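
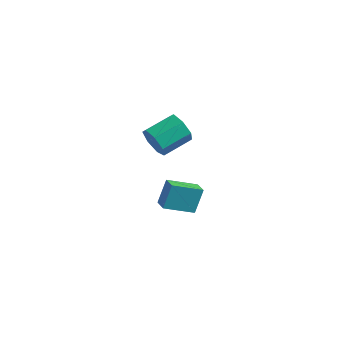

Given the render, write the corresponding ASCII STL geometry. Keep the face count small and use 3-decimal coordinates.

solid 
facet normal -0.762 0.582 -0.285
outer loop
vertex -1.954 -1.897 -2.602
vertex -0.597 -0.518 -3.417
vertex -2.023 -2.751 -4.162
endloop
endfacet
facet normal -0.647 -0.657 0.388
outer loop
vertex -1.223 -3.362 -3.863
vertex -1.954 -1.897 -2.602
vertex -2.023 -2.751 -4.162
endloop
endfacet
facet normal -0.762 0.582 -0.285
outer loop
vertex -2.023 -2.751 -4.162
vertex -0.597 -0.518 -3.417
vertex -0.666 -1.372 -4.977
endloop
endfacet
facet normal -0.039 -0.480 -0.877
outer loop
vertex -0.666 -1.372 -4.977
vertex -1.223 -3.362 -3.863
vertex -2.023 -2.751 -4.162
endloop
endfacet
facet normal 0.039 0.480 0.877
outer loop
vertex -1.954 -1.897 -2.602
vertex 0.203 -1.129 -3.118
vertex -0.597 -0.518 -3.417
endloop
endfacet
facet normal -0.647 -0.657 0.388
outer loop
vertex -1.154 -2.508 -2.303
vertex -1.954 -1.897 -2.602
vertex -1.223 -3.362 -3.863
endloop
endfacet
facet normal 0.039 0.480 0.877
outer loop
vertex -1.154 -2.508 -2.303
vertex 0.203 -1.129 -3.118
vertex -1.954 -1.897 -2.602
endloop
endfacet
facet normal 0.647 0.657 -0.388
outer loop
vertex -0.597 -0.518 -3.417
vertex 0.203 -1.129 -3.118
vertex -0.666 -1.372 -4.977
endloop
endfacet
facet normal -0.039 -0.480 -0.877
outer loop
vertex 0.134 -1.983 -4.678
vertex -1.223 -3.362 -3.863
vertex -0.666 -1.372 -4.977
endloop
endfacet
facet normal 0.647 0.657 -0.388
outer loop
vertex -0.666 -1.372 -4.977
vertex 0.203 -1.129 -3.118
vertex 0.134 -1.983 -4.678
endloop
endfacet
facet normal 0.762 -0.582 0.285
outer loop
vertex 0.134 -1.983 -4.678
vertex -1.154 -2.508 -2.303
vertex -1.223 -3.362 -3.863
endloop
endfacet
facet normal 0.762 -0.582 0.285
outer loop
vertex 0.203 -1.129 -3.118
vertex -1.154 -2.508 -2.303
vertex 0.134 -1.983 -4.678
endloop
endfacet
facet normal -0.377 -0.885 -0.273
outer loop
vertex -0.585 -5.155 4.255
vertex -0.967 -4.715 3.357
vertex -0.014 -5.172 3.523
endloop
endfacet
facet normal 0.693 -0.465 0.551
outer loop
vertex -0.585 -5.155 4.255
vertex -0.014 -5.172 3.523
vertex 0.17 -3.385 4.8
endloop
endfacet
facet normal 0.693 -0.465 0.551
outer loop
vertex 0.17 -3.385 4.8
vertex -0.014 -5.172 3.523
vertex 0.74 -3.402 4.068
endloop
endfacet
facet normal 0.377 0.885 0.273
outer loop
vertex 0.17 -3.385 4.8
vertex 0.74 -3.402 4.068
vertex -0.213 -2.945 3.903
endloop
endfacet
facet normal -0.377 -0.885 -0.272
outer loop
vertex -0.014 -5.172 3.523
vertex -0.967 -4.715 3.357
vertex -0.161 -4.846 2.666
endloop
endfacet
facet normal 0.913 -0.305 -0.272
outer loop
vertex -0.014 -5.172 3.523
vertex -0.161 -4.846 2.666
vertex 0.74 -3.402 4.068
endloop
endfacet
facet normal 0.913 -0.305 -0.273
outer loop
vertex 0.74 -3.402 4.068
vertex -0.161 -4.846 2.666
vertex 0.593 -3.076 3.212
endloop
endfacet
facet normal 0.377 0.885 0.272
outer loop
vertex 0.74 -3.402 4.068
vertex 0.593 -3.076 3.212
vertex -0.213 -2.945 3.903
endloop
endfacet
facet normal -0.377 -0.885 -0.272
outer loop
vertex -0.161 -4.846 2.666
vertex -0.967 -4.715 3.357
vertex -0.915 -4.421 2.33
endloop
endfacet
facet normal 0.445 0.085 -0.891
outer loop
vertex -0.161 -4.846 2.666
vertex -0.915 -4.421 2.33
vertex 0.593 -3.076 3.212
endloop
endfacet
facet normal 0.446 0.084 -0.891
outer loop
vertex 0.593 -3.076 3.212
vertex -0.915 -4.421 2.33
vertex -0.161 -2.651 2.875
endloop
endfacet
facet normal 0.377 0.885 0.272
outer loop
vertex 0.593 -3.076 3.212
vertex -0.161 -2.651 2.875
vertex -0.213 -2.945 3.903
endloop
endfacet
facet normal -0.378 -0.885 -0.272
outer loop
vertex -0.915 -4.421 2.33
vertex -0.967 -4.715 3.357
vertex -1.708 -4.217 2.767
endloop
endfacet
facet normal -0.357 0.410 -0.839
outer loop
vertex -0.915 -4.421 2.33
vertex -1.708 -4.217 2.767
vertex -0.161 -2.651 2.875
endloop
endfacet
facet normal -0.357 0.411 -0.839
outer loop
vertex -0.161 -2.651 2.875
vertex -1.708 -4.217 2.767
vertex -0.954 -2.447 3.313
endloop
endfacet
facet normal 0.378 0.885 0.272
outer loop
vertex -0.161 -2.651 2.875
vertex -0.954 -2.447 3.313
vertex -0.213 -2.945 3.903
endloop
endfacet
facet normal -0.377 -0.885 -0.273
outer loop
vertex -1.708 -4.217 2.767
vertex -0.967 -4.715 3.357
vertex -1.944 -4.389 3.649
endloop
endfacet
facet normal -0.891 0.427 -0.155
outer loop
vertex -1.708 -4.217 2.767
vertex -1.944 -4.389 3.649
vertex -0.954 -2.447 3.313
endloop
endfacet
facet normal -0.891 0.427 -0.154
outer loop
vertex -0.954 -2.447 3.313
vertex -1.944 -4.389 3.649
vertex -1.189 -2.619 4.195
endloop
endfacet
facet normal 0.377 0.885 0.273
outer loop
vertex -0.954 -2.447 3.313
vertex -1.189 -2.619 4.195
vertex -0.213 -2.945 3.903
endloop
endfacet
facet normal -0.377 -0.885 -0.273
outer loop
vertex -1.944 -4.389 3.649
vertex -0.967 -4.715 3.357
vertex -1.444 -4.806 4.311
endloop
endfacet
facet normal -0.753 0.122 0.646
outer loop
vertex -1.944 -4.389 3.649
vertex -1.444 -4.806 4.311
vertex -1.189 -2.619 4.195
endloop
endfacet
facet normal -0.753 0.122 0.646
outer loop
vertex -1.189 -2.619 4.195
vertex -1.444 -4.806 4.311
vertex -0.689 -3.036 4.857
endloop
endfacet
facet normal 0.377 0.885 0.273
outer loop
vertex -1.189 -2.619 4.195
vertex -0.689 -3.036 4.857
vertex -0.213 -2.945 3.903
endloop
endfacet
facet normal -0.377 -0.885 -0.273
outer loop
vertex -1.444 -4.806 4.311
vertex -0.967 -4.715 3.357
vertex -0.585 -5.155 4.255
endloop
endfacet
facet normal -0.049 -0.275 0.960
outer loop
vertex -1.444 -4.806 4.311
vertex -0.585 -5.155 4.255
vertex -0.689 -3.036 4.857
endloop
endfacet
facet normal -0.048 -0.275 0.960
outer loop
vertex -0.689 -3.036 4.857
vertex -0.585 -5.155 4.255
vertex 0.17 -3.385 4.8
endloop
endfacet
facet normal 0.378 0.885 0.273
outer loop
vertex -0.689 -3.036 4.857
vertex 0.17 -3.385 4.8
vertex -0.213 -2.945 3.903
endloop
endfacet

endsolid


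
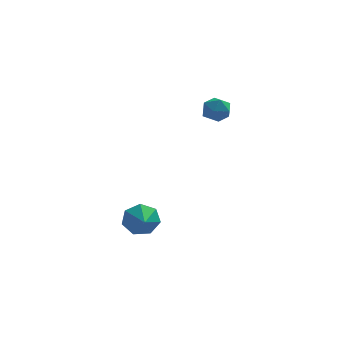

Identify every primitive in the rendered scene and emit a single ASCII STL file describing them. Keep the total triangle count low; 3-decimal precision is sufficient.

solid 
facet normal -0.159 0.924 -0.347
outer loop
vertex -1.284 -2.675 -2.486
vertex -1.66 -2.488 -1.816
vertex -0.891 -2.419 -1.985
endloop
endfacet
facet normal 0.765 -0.563 -0.313
outer loop
vertex -1.284 -2.675 -2.486
vertex -0.891 -2.419 -1.985
vertex -1.48 -3.532 -1.424
endloop
endfacet
facet normal -0.159 0.924 -0.348
outer loop
vertex -0.891 -2.419 -1.985
vertex -1.66 -2.488 -1.816
vertex -1.077 -2.215 -1.358
endloop
endfacet
facet normal 0.888 -0.290 0.358
outer loop
vertex -0.891 -2.419 -1.985
vertex -1.077 -2.215 -1.358
vertex -1.48 -3.532 -1.424
endloop
endfacet
facet normal -0.160 0.924 -0.347
outer loop
vertex -1.077 -2.215 -1.358
vertex -1.66 -2.488 -1.816
vertex -1.701 -2.217 -1.075
endloop
endfacet
facet normal 0.407 -0.170 0.897
outer loop
vertex -1.077 -2.215 -1.358
vertex -1.701 -2.217 -1.075
vertex -1.48 -3.532 -1.424
endloop
endfacet
facet normal -0.158 0.925 -0.347
outer loop
vertex -1.701 -2.217 -1.075
vertex -1.66 -2.488 -1.816
vertex -2.295 -2.422 -1.351
endloop
endfacet
facet normal -0.318 -0.293 0.902
outer loop
vertex -1.701 -2.217 -1.075
vertex -2.295 -2.422 -1.351
vertex -1.48 -3.532 -1.424
endloop
endfacet
facet normal -0.158 0.924 -0.347
outer loop
vertex -2.295 -2.422 -1.351
vertex -1.66 -2.488 -1.816
vertex -2.41 -2.677 -1.977
endloop
endfacet
facet normal -0.738 -0.566 0.366
outer loop
vertex -2.295 -2.422 -1.351
vertex -2.41 -2.677 -1.977
vertex -1.48 -3.532 -1.424
endloop
endfacet
facet normal -0.159 0.925 -0.346
outer loop
vertex -2.41 -2.677 -1.977
vertex -1.66 -2.488 -1.816
vertex -1.96 -2.789 -2.482
endloop
endfacet
facet normal -0.539 -0.785 -0.306
outer loop
vertex -2.41 -2.677 -1.977
vertex -1.96 -2.789 -2.482
vertex -1.48 -3.532 -1.424
endloop
endfacet
facet normal -0.158 0.925 -0.347
outer loop
vertex -1.96 -2.789 -2.482
vertex -1.66 -2.488 -1.816
vertex -1.284 -2.675 -2.486
endloop
endfacet
facet normal 0.128 -0.783 -0.608
outer loop
vertex -1.96 -2.789 -2.482
vertex -1.284 -2.675 -2.486
vertex -1.48 -3.532 -1.424
endloop
endfacet
facet normal -0.301 -0.557 0.774
outer loop
vertex 0.786 -0.806 3.913
vertex 1.152 -1.332 3.677
vertex 1.436 -0.885 4.109
endloop
endfacet
facet normal -0.271 0.132 0.953
outer loop
vertex 0.786 -0.806 3.913
vertex 1.436 -0.885 4.109
vertex 1.198 -0.263 3.955
endloop
endfacet
facet normal -0.702 0.493 0.513
outer loop
vertex 0.786 -0.806 3.913
vertex 1.198 -0.263 3.955
vertex 0.768 -0.326 3.427
endloop
endfacet
facet normal -0.998 0.026 0.063
outer loop
vertex 0.786 -0.806 3.913
vertex 0.768 -0.326 3.427
vertex 0.74 -0.987 3.256
endloop
endfacet
facet normal -0.750 -0.622 0.224
outer loop
vertex 0.786 -0.806 3.913
vertex 0.74 -0.987 3.256
vertex 1.152 -1.332 3.677
endloop
endfacet
facet normal 0.397 0.361 0.844
outer loop
vertex 1.198 -0.263 3.955
vertex 1.436 -0.885 4.109
vertex 1.82 -0.453 3.744
endloop
endfacet
facet normal 0.348 -0.756 0.554
outer loop
vertex 1.436 -0.885 4.109
vertex 1.152 -1.332 3.677
vertex 1.792 -1.114 3.573
endloop
endfacet
facet normal -0.378 -0.862 -0.337
outer loop
vertex 1.152 -1.332 3.677
vertex 0.74 -0.987 3.256
vertex 1.362 -1.177 3.045
endloop
endfacet
facet normal -0.779 0.188 -0.598
outer loop
vertex 0.74 -0.987 3.256
vertex 0.768 -0.326 3.427
vertex 1.124 -0.555 2.891
endloop
endfacet
facet normal -0.300 0.945 0.132
outer loop
vertex 0.768 -0.326 3.427
vertex 1.198 -0.263 3.955
vertex 1.408 -0.108 3.323
endloop
endfacet
facet normal 0.998 -0.026 -0.063
outer loop
vertex 1.774 -0.634 3.087
vertex 1.82 -0.453 3.744
vertex 1.792 -1.114 3.573
endloop
endfacet
facet normal 0.702 -0.493 -0.513
outer loop
vertex 1.774 -0.634 3.087
vertex 1.792 -1.114 3.573
vertex 1.362 -1.177 3.045
endloop
endfacet
facet normal 0.271 -0.132 -0.953
outer loop
vertex 1.774 -0.634 3.087
vertex 1.362 -1.177 3.045
vertex 1.124 -0.555 2.891
endloop
endfacet
facet normal 0.301 0.557 -0.774
outer loop
vertex 1.774 -0.634 3.087
vertex 1.124 -0.555 2.891
vertex 1.408 -0.108 3.323
endloop
endfacet
facet normal 0.750 0.622 -0.224
outer loop
vertex 1.774 -0.634 3.087
vertex 1.408 -0.108 3.323
vertex 1.82 -0.453 3.744
endloop
endfacet
facet normal 0.779 -0.188 0.598
outer loop
vertex 1.792 -1.114 3.573
vertex 1.82 -0.453 3.744
vertex 1.436 -0.885 4.109
endloop
endfacet
facet normal 0.300 -0.945 -0.132
outer loop
vertex 1.362 -1.177 3.045
vertex 1.792 -1.114 3.573
vertex 1.152 -1.332 3.677
endloop
endfacet
facet normal -0.397 -0.361 -0.844
outer loop
vertex 1.124 -0.555 2.891
vertex 1.362 -1.177 3.045
vertex 0.74 -0.987 3.256
endloop
endfacet
facet normal -0.348 0.756 -0.554
outer loop
vertex 1.408 -0.108 3.323
vertex 1.124 -0.555 2.891
vertex 0.768 -0.326 3.427
endloop
endfacet
facet normal 0.378 0.862 0.337
outer loop
vertex 1.82 -0.453 3.744
vertex 1.408 -0.108 3.323
vertex 1.198 -0.263 3.955
endloop
endfacet

endsolid


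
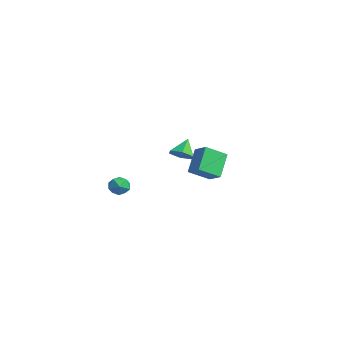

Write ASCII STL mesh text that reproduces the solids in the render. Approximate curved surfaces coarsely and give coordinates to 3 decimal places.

solid 
facet normal 0.398 -0.519 -0.757
outer loop
vertex -3.181 4.099 -1.903
vertex -3.763 3.694 -1.931
vertex -3.724 4.288 -2.318
endloop
endfacet
facet normal 0.256 0.961 0.103
outer loop
vertex -3.181 4.099 -1.903
vertex -3.724 4.288 -2.318
vertex -4.217 4.286 -1.069
endloop
endfacet
facet normal 0.398 -0.519 -0.756
outer loop
vertex -3.724 4.288 -2.318
vertex -3.763 3.694 -1.931
vertex -4.307 3.883 -2.347
endloop
endfacet
facet normal -0.550 0.807 -0.216
outer loop
vertex -3.724 4.288 -2.318
vertex -4.307 3.883 -2.347
vertex -4.217 4.286 -1.069
endloop
endfacet
facet normal 0.398 -0.519 -0.756
outer loop
vertex -4.307 3.883 -2.347
vertex -3.763 3.694 -1.931
vertex -4.346 3.289 -1.96
endloop
endfacet
facet normal -0.995 0.092 0.041
outer loop
vertex -4.307 3.883 -2.347
vertex -4.346 3.289 -1.96
vertex -4.217 4.286 -1.069
endloop
endfacet
facet normal 0.398 -0.519 -0.756
outer loop
vertex -4.346 3.289 -1.96
vertex -3.763 3.694 -1.931
vertex -3.802 3.1 -1.544
endloop
endfacet
facet normal -0.634 -0.468 0.616
outer loop
vertex -4.346 3.289 -1.96
vertex -3.802 3.1 -1.544
vertex -4.217 4.286 -1.069
endloop
endfacet
facet normal 0.398 -0.519 -0.757
outer loop
vertex -3.802 3.1 -1.544
vertex -3.763 3.694 -1.931
vertex -3.22 3.505 -1.516
endloop
endfacet
facet normal 0.173 -0.313 0.934
outer loop
vertex -3.802 3.1 -1.544
vertex -3.22 3.505 -1.516
vertex -4.217 4.286 -1.069
endloop
endfacet
facet normal 0.398 -0.519 -0.757
outer loop
vertex -3.22 3.505 -1.516
vertex -3.763 3.694 -1.931
vertex -3.181 4.099 -1.903
endloop
endfacet
facet normal 0.617 0.401 0.677
outer loop
vertex -3.22 3.505 -1.516
vertex -3.181 4.099 -1.903
vertex -4.217 4.286 -1.069
endloop
endfacet
facet normal -0.875 -0.167 -0.455
outer loop
vertex 2.801 0.949 -0.192
vertex 2.108 1.647 0.886
vertex 2.918 2.018 -0.809
endloop
endfacet
facet normal 0.475 -0.478 -0.739
outer loop
vertex 3.732 2.173 -0.386
vertex 2.801 0.949 -0.192
vertex 2.918 2.018 -0.809
endloop
endfacet
facet normal -0.875 -0.167 -0.455
outer loop
vertex 2.918 2.018 -0.809
vertex 2.108 1.647 0.886
vertex 2.225 2.716 0.269
endloop
endfacet
facet normal 0.094 0.862 -0.498
outer loop
vertex 2.225 2.716 0.269
vertex 3.732 2.173 -0.386
vertex 2.918 2.018 -0.809
endloop
endfacet
facet normal -0.094 -0.862 0.498
outer loop
vertex 2.801 0.949 -0.192
vertex 2.922 1.802 1.309
vertex 2.108 1.647 0.886
endloop
endfacet
facet normal 0.475 -0.478 -0.739
outer loop
vertex 3.615 1.104 0.231
vertex 2.801 0.949 -0.192
vertex 3.732 2.173 -0.386
endloop
endfacet
facet normal -0.094 -0.862 0.498
outer loop
vertex 3.615 1.104 0.231
vertex 2.922 1.802 1.309
vertex 2.801 0.949 -0.192
endloop
endfacet
facet normal -0.475 0.478 0.739
outer loop
vertex 2.108 1.647 0.886
vertex 2.922 1.802 1.309
vertex 2.225 2.716 0.269
endloop
endfacet
facet normal 0.094 0.862 -0.498
outer loop
vertex 3.039 2.871 0.692
vertex 3.732 2.173 -0.386
vertex 2.225 2.716 0.269
endloop
endfacet
facet normal -0.475 0.478 0.739
outer loop
vertex 2.225 2.716 0.269
vertex 2.922 1.802 1.309
vertex 3.039 2.871 0.692
endloop
endfacet
facet normal 0.875 0.167 0.455
outer loop
vertex 3.039 2.871 0.692
vertex 3.615 1.104 0.231
vertex 3.732 2.173 -0.386
endloop
endfacet
facet normal 0.875 0.167 0.455
outer loop
vertex 2.922 1.802 1.309
vertex 3.615 1.104 0.231
vertex 3.039 2.871 0.692
endloop
endfacet
facet normal -0.102 0.109 0.989
outer loop
vertex -2.653 0.205 -2.618
vertex -3.296 0.112 -2.674
vertex -2.901 -0.397 -2.577
endloop
endfacet
facet normal 0.538 -0.165 0.827
outer loop
vertex -2.653 0.205 -2.618
vertex -2.901 -0.397 -2.577
vertex -2.352 -0.292 -2.913
endloop
endfacet
facet normal 0.871 0.294 0.394
outer loop
vertex -2.653 0.205 -2.618
vertex -2.352 -0.292 -2.913
vertex -2.408 0.282 -3.217
endloop
endfacet
facet normal 0.438 0.851 0.289
outer loop
vertex -2.653 0.205 -2.618
vertex -2.408 0.282 -3.217
vertex -2.991 0.532 -3.069
endloop
endfacet
facet normal -0.164 0.736 0.657
outer loop
vertex -2.653 0.205 -2.618
vertex -2.991 0.532 -3.069
vertex -3.296 0.112 -2.674
endloop
endfacet
facet normal 0.433 -0.772 0.466
outer loop
vertex -2.352 -0.292 -2.913
vertex -2.901 -0.397 -2.577
vertex -2.809 -0.692 -3.151
endloop
endfacet
facet normal -0.602 -0.328 0.728
outer loop
vertex -2.901 -0.397 -2.577
vertex -3.296 0.112 -2.674
vertex -3.392 -0.442 -3.003
endloop
endfacet
facet normal -0.701 0.688 0.190
outer loop
vertex -3.296 0.112 -2.674
vertex -2.991 0.532 -3.069
vertex -3.448 0.132 -3.307
endloop
endfacet
facet normal 0.272 0.873 -0.405
outer loop
vertex -2.991 0.532 -3.069
vertex -2.408 0.282 -3.217
vertex -2.899 0.237 -3.643
endloop
endfacet
facet normal 0.972 -0.029 -0.234
outer loop
vertex -2.408 0.282 -3.217
vertex -2.352 -0.292 -2.913
vertex -2.504 -0.272 -3.546
endloop
endfacet
facet normal -0.438 -0.851 -0.289
outer loop
vertex -3.147 -0.365 -3.602
vertex -2.809 -0.692 -3.151
vertex -3.392 -0.442 -3.003
endloop
endfacet
facet normal -0.871 -0.294 -0.394
outer loop
vertex -3.147 -0.365 -3.602
vertex -3.392 -0.442 -3.003
vertex -3.448 0.132 -3.307
endloop
endfacet
facet normal -0.538 0.165 -0.827
outer loop
vertex -3.147 -0.365 -3.602
vertex -3.448 0.132 -3.307
vertex -2.899 0.237 -3.643
endloop
endfacet
facet normal 0.102 -0.109 -0.989
outer loop
vertex -3.147 -0.365 -3.602
vertex -2.899 0.237 -3.643
vertex -2.504 -0.272 -3.546
endloop
endfacet
facet normal 0.164 -0.736 -0.657
outer loop
vertex -3.147 -0.365 -3.602
vertex -2.504 -0.272 -3.546
vertex -2.809 -0.692 -3.151
endloop
endfacet
facet normal -0.272 -0.873 0.405
outer loop
vertex -3.392 -0.442 -3.003
vertex -2.809 -0.692 -3.151
vertex -2.901 -0.397 -2.577
endloop
endfacet
facet normal -0.972 0.029 0.234
outer loop
vertex -3.448 0.132 -3.307
vertex -3.392 -0.442 -3.003
vertex -3.296 0.112 -2.674
endloop
endfacet
facet normal -0.433 0.772 -0.466
outer loop
vertex -2.899 0.237 -3.643
vertex -3.448 0.132 -3.307
vertex -2.991 0.532 -3.069
endloop
endfacet
facet normal 0.602 0.328 -0.728
outer loop
vertex -2.504 -0.272 -3.546
vertex -2.899 0.237 -3.643
vertex -2.408 0.282 -3.217
endloop
endfacet
facet normal 0.701 -0.688 -0.190
outer loop
vertex -2.809 -0.692 -3.151
vertex -2.504 -0.272 -3.546
vertex -2.352 -0.292 -2.913
endloop
endfacet

endsolid


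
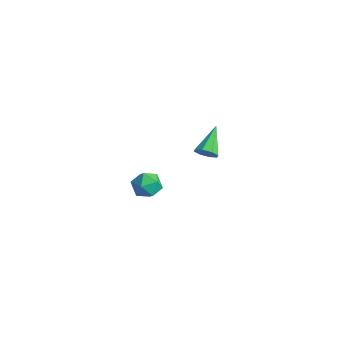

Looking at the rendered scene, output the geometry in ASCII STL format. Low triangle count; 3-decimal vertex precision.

solid 
facet normal -0.740 -0.242 0.627
outer loop
vertex -3.335 0.309 -3.35
vertex -3.058 -0.462 -3.321
vertex -2.784 0.092 -2.783
endloop
endfacet
facet normal -0.553 0.441 0.707
outer loop
vertex -3.335 0.309 -3.35
vertex -2.784 0.092 -2.783
vertex -2.71 0.81 -3.173
endloop
endfacet
facet normal -0.637 0.767 0.077
outer loop
vertex -3.335 0.309 -3.35
vertex -2.71 0.81 -3.173
vertex -2.938 0.699 -3.953
endloop
endfacet
facet normal -0.875 0.285 -0.391
outer loop
vertex -3.335 0.309 -3.35
vertex -2.938 0.699 -3.953
vertex -3.154 -0.088 -4.044
endloop
endfacet
facet normal -0.939 -0.339 -0.051
outer loop
vertex -3.335 0.309 -3.35
vertex -3.154 -0.088 -4.044
vertex -3.058 -0.462 -3.321
endloop
endfacet
facet normal 0.140 0.461 0.876
outer loop
vertex -2.71 0.81 -3.173
vertex -2.784 0.092 -2.783
vertex -2.046 0.348 -3.036
endloop
endfacet
facet normal -0.163 -0.645 0.747
outer loop
vertex -2.784 0.092 -2.783
vertex -3.058 -0.462 -3.321
vertex -2.262 -0.439 -3.127
endloop
endfacet
facet normal -0.485 -0.801 -0.350
outer loop
vertex -3.058 -0.462 -3.321
vertex -3.154 -0.088 -4.044
vertex -2.49 -0.55 -3.907
endloop
endfacet
facet normal -0.381 0.209 -0.901
outer loop
vertex -3.154 -0.088 -4.044
vertex -2.938 0.699 -3.953
vertex -2.416 0.168 -4.297
endloop
endfacet
facet normal 0.006 0.990 -0.143
outer loop
vertex -2.938 0.699 -3.953
vertex -2.71 0.81 -3.173
vertex -2.142 0.722 -3.759
endloop
endfacet
facet normal 0.875 -0.285 0.391
outer loop
vertex -1.865 -0.049 -3.73
vertex -2.046 0.348 -3.036
vertex -2.262 -0.439 -3.127
endloop
endfacet
facet normal 0.637 -0.767 -0.077
outer loop
vertex -1.865 -0.049 -3.73
vertex -2.262 -0.439 -3.127
vertex -2.49 -0.55 -3.907
endloop
endfacet
facet normal 0.553 -0.441 -0.707
outer loop
vertex -1.865 -0.049 -3.73
vertex -2.49 -0.55 -3.907
vertex -2.416 0.168 -4.297
endloop
endfacet
facet normal 0.740 0.242 -0.627
outer loop
vertex -1.865 -0.049 -3.73
vertex -2.416 0.168 -4.297
vertex -2.142 0.722 -3.759
endloop
endfacet
facet normal 0.939 0.339 0.051
outer loop
vertex -1.865 -0.049 -3.73
vertex -2.142 0.722 -3.759
vertex -2.046 0.348 -3.036
endloop
endfacet
facet normal 0.381 -0.209 0.901
outer loop
vertex -2.262 -0.439 -3.127
vertex -2.046 0.348 -3.036
vertex -2.784 0.092 -2.783
endloop
endfacet
facet normal -0.006 -0.990 0.143
outer loop
vertex -2.49 -0.55 -3.907
vertex -2.262 -0.439 -3.127
vertex -3.058 -0.462 -3.321
endloop
endfacet
facet normal -0.140 -0.461 -0.876
outer loop
vertex -2.416 0.168 -4.297
vertex -2.49 -0.55 -3.907
vertex -3.154 -0.088 -4.044
endloop
endfacet
facet normal 0.163 0.645 -0.747
outer loop
vertex -2.142 0.722 -3.759
vertex -2.416 0.168 -4.297
vertex -2.938 0.699 -3.953
endloop
endfacet
facet normal 0.485 0.801 0.350
outer loop
vertex -2.046 0.348 -3.036
vertex -2.142 0.722 -3.759
vertex -2.71 0.81 -3.173
endloop
endfacet
facet normal 0.453 -0.704 -0.548
outer loop
vertex 2.662 0.106 2.095
vertex 2.393 -0.299 2.393
vertex 2.278 -0.004 1.919
endloop
endfacet
facet normal -0.007 0.854 -0.520
outer loop
vertex 2.662 0.106 2.095
vertex 2.278 -0.004 1.919
vertex 1.687 0.799 3.247
endloop
endfacet
facet normal 0.453 -0.704 -0.548
outer loop
vertex 2.278 -0.004 1.919
vertex 2.393 -0.299 2.393
vertex 1.962 -0.286 2.02
endloop
endfacet
facet normal -0.636 0.502 -0.586
outer loop
vertex 2.278 -0.004 1.919
vertex 1.962 -0.286 2.02
vertex 1.687 0.799 3.247
endloop
endfacet
facet normal 0.453 -0.704 -0.547
outer loop
vertex 1.962 -0.286 2.02
vertex 2.393 -0.299 2.393
vertex 1.898 -0.576 2.34
endloop
endfacet
facet normal -0.978 -0.013 -0.208
outer loop
vertex 1.962 -0.286 2.02
vertex 1.898 -0.576 2.34
vertex 1.687 0.799 3.247
endloop
endfacet
facet normal 0.452 -0.703 -0.549
outer loop
vertex 1.898 -0.576 2.34
vertex 2.393 -0.299 2.393
vertex 2.125 -0.704 2.691
endloop
endfacet
facet normal -0.832 -0.389 0.396
outer loop
vertex 1.898 -0.576 2.34
vertex 2.125 -0.704 2.691
vertex 1.687 0.799 3.247
endloop
endfacet
facet normal 0.454 -0.703 -0.548
outer loop
vertex 2.125 -0.704 2.691
vertex 2.393 -0.299 2.393
vertex 2.508 -0.594 2.867
endloop
endfacet
facet normal -0.283 -0.404 0.870
outer loop
vertex 2.125 -0.704 2.691
vertex 2.508 -0.594 2.867
vertex 1.687 0.799 3.247
endloop
endfacet
facet normal 0.452 -0.704 -0.548
outer loop
vertex 2.508 -0.594 2.867
vertex 2.393 -0.299 2.393
vertex 2.825 -0.311 2.765
endloop
endfacet
facet normal 0.347 -0.051 0.937
outer loop
vertex 2.508 -0.594 2.867
vertex 2.825 -0.311 2.765
vertex 1.687 0.799 3.247
endloop
endfacet
facet normal 0.453 -0.703 -0.548
outer loop
vertex 2.825 -0.311 2.765
vertex 2.393 -0.299 2.393
vertex 2.888 -0.021 2.445
endloop
endfacet
facet normal 0.689 0.465 0.557
outer loop
vertex 2.825 -0.311 2.765
vertex 2.888 -0.021 2.445
vertex 1.687 0.799 3.247
endloop
endfacet
facet normal 0.453 -0.704 -0.548
outer loop
vertex 2.888 -0.021 2.445
vertex 2.393 -0.299 2.393
vertex 2.662 0.106 2.095
endloop
endfacet
facet normal 0.542 0.839 -0.046
outer loop
vertex 2.888 -0.021 2.445
vertex 2.662 0.106 2.095
vertex 1.687 0.799 3.247
endloop
endfacet

endsolid


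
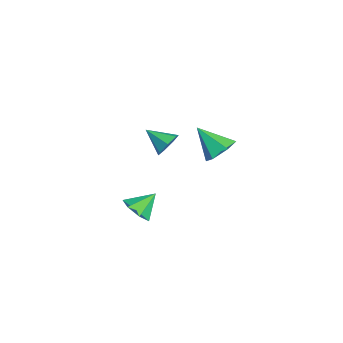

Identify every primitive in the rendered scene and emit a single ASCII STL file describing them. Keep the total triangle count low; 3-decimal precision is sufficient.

solid 
facet normal 0.438 0.594 -0.675
outer loop
vertex 4.852 0.025 1.782
vertex 4.112 0.496 1.717
vertex 4.723 0.718 2.309
endloop
endfacet
facet normal 0.631 -0.392 0.670
outer loop
vertex 4.852 0.025 1.782
vertex 4.723 0.718 2.309
vertex 3.368 -0.516 2.863
endloop
endfacet
facet normal 0.437 0.595 -0.674
outer loop
vertex 4.723 0.718 2.309
vertex 4.112 0.496 1.717
vertex 3.983 1.188 2.244
endloop
endfacet
facet normal 0.110 0.304 0.946
outer loop
vertex 4.723 0.718 2.309
vertex 3.983 1.188 2.244
vertex 3.368 -0.516 2.863
endloop
endfacet
facet normal 0.437 0.595 -0.675
outer loop
vertex 3.983 1.188 2.244
vertex 4.112 0.496 1.717
vertex 3.371 0.966 1.652
endloop
endfacet
facet normal -0.699 0.453 0.553
outer loop
vertex 3.983 1.188 2.244
vertex 3.371 0.966 1.652
vertex 3.368 -0.516 2.863
endloop
endfacet
facet normal 0.437 0.596 -0.674
outer loop
vertex 3.371 0.966 1.652
vertex 4.112 0.496 1.717
vertex 3.5 0.274 1.124
endloop
endfacet
facet normal -0.989 -0.094 -0.118
outer loop
vertex 3.371 0.966 1.652
vertex 3.5 0.274 1.124
vertex 3.368 -0.516 2.863
endloop
endfacet
facet normal 0.437 0.595 -0.674
outer loop
vertex 3.5 0.274 1.124
vertex 4.112 0.496 1.717
vertex 4.241 -0.197 1.189
endloop
endfacet
facet normal -0.468 -0.791 -0.395
outer loop
vertex 3.5 0.274 1.124
vertex 4.241 -0.197 1.189
vertex 3.368 -0.516 2.863
endloop
endfacet
facet normal 0.438 0.595 -0.674
outer loop
vertex 4.241 -0.197 1.189
vertex 4.112 0.496 1.717
vertex 4.852 0.025 1.782
endloop
endfacet
facet normal 0.342 -0.940 -0.001
outer loop
vertex 4.241 -0.197 1.189
vertex 4.852 0.025 1.782
vertex 3.368 -0.516 2.863
endloop
endfacet
facet normal 0.504 0.722 -0.474
outer loop
vertex -0.07 -1.489 -0.767
vertex -0.664 -1.401 -1.264
vertex -0.542 -1.04 -0.584
endloop
endfacet
facet normal 0.232 -0.148 0.961
outer loop
vertex -0.07 -1.489 -0.767
vertex -0.542 -1.04 -0.584
vertex -1.376 -2.419 -0.596
endloop
endfacet
facet normal 0.505 0.722 -0.474
outer loop
vertex -0.542 -1.04 -0.584
vertex -0.664 -1.401 -1.264
vertex -1.106 -0.862 -0.914
endloop
endfacet
facet normal -0.428 0.252 0.868
outer loop
vertex -0.542 -1.04 -0.584
vertex -1.106 -0.862 -0.914
vertex -1.376 -2.419 -0.596
endloop
endfacet
facet normal 0.504 0.722 -0.474
outer loop
vertex -1.106 -0.862 -0.914
vertex -0.664 -1.401 -1.264
vertex -1.337 -1.091 -1.508
endloop
endfacet
facet normal -0.935 0.219 0.279
outer loop
vertex -1.106 -0.862 -0.914
vertex -1.337 -1.091 -1.508
vertex -1.376 -2.419 -0.596
endloop
endfacet
facet normal 0.504 0.721 -0.475
outer loop
vertex -1.337 -1.091 -1.508
vertex -0.664 -1.401 -1.264
vertex -1.062 -1.553 -1.918
endloop
endfacet
facet normal -0.907 -0.220 -0.360
outer loop
vertex -1.337 -1.091 -1.508
vertex -1.062 -1.553 -1.918
vertex -1.376 -2.419 -0.596
endloop
endfacet
facet normal 0.504 0.721 -0.475
outer loop
vertex -1.062 -1.553 -1.918
vertex -0.664 -1.401 -1.264
vertex -0.487 -1.901 -1.836
endloop
endfacet
facet normal -0.365 -0.737 -0.569
outer loop
vertex -1.062 -1.553 -1.918
vertex -0.487 -1.901 -1.836
vertex -1.376 -2.419 -0.596
endloop
endfacet
facet normal 0.505 0.721 -0.474
outer loop
vertex -0.487 -1.901 -1.836
vertex -0.664 -1.401 -1.264
vertex -0.046 -1.873 -1.324
endloop
endfacet
facet normal 0.281 -0.940 -0.191
outer loop
vertex -0.487 -1.901 -1.836
vertex -0.046 -1.873 -1.324
vertex -1.376 -2.419 -0.596
endloop
endfacet
facet normal 0.504 0.721 -0.475
outer loop
vertex -0.046 -1.873 -1.324
vertex -0.664 -1.401 -1.264
vertex -0.07 -1.489 -0.767
endloop
endfacet
facet normal 0.547 -0.678 0.491
outer loop
vertex -0.046 -1.873 -1.324
vertex -0.07 -1.489 -0.767
vertex -1.376 -2.419 -0.596
endloop
endfacet
facet normal 0.230 -0.702 -0.674
outer loop
vertex 2.043 -2.6 -4.63
vertex 1.414 -3.131 -4.291
vertex 1.341 -2.529 -4.943
endloop
endfacet
facet normal 0.180 0.966 -0.184
outer loop
vertex 2.043 -2.6 -4.63
vertex 1.341 -2.529 -4.943
vertex 1.106 -2.189 -3.389
endloop
endfacet
facet normal 0.230 -0.702 -0.674
outer loop
vertex 1.341 -2.529 -4.943
vertex 1.414 -3.131 -4.291
vertex 0.694 -2.911 -4.766
endloop
endfacet
facet normal -0.543 0.800 -0.257
outer loop
vertex 1.341 -2.529 -4.943
vertex 0.694 -2.911 -4.766
vertex 1.106 -2.189 -3.389
endloop
endfacet
facet normal 0.230 -0.703 -0.673
outer loop
vertex 0.694 -2.911 -4.766
vertex 1.414 -3.131 -4.291
vertex 0.589 -3.458 -4.231
endloop
endfacet
facet normal -0.945 0.303 0.124
outer loop
vertex 0.694 -2.911 -4.766
vertex 0.589 -3.458 -4.231
vertex 1.106 -2.189 -3.389
endloop
endfacet
facet normal 0.229 -0.702 -0.674
outer loop
vertex 0.589 -3.458 -4.231
vertex 1.414 -3.131 -4.291
vertex 1.105 -3.759 -3.742
endloop
endfacet
facet normal -0.725 -0.151 0.672
outer loop
vertex 0.589 -3.458 -4.231
vertex 1.105 -3.759 -3.742
vertex 1.106 -2.189 -3.389
endloop
endfacet
facet normal 0.231 -0.702 -0.674
outer loop
vertex 1.105 -3.759 -3.742
vertex 1.414 -3.131 -4.291
vertex 1.854 -3.586 -3.666
endloop
endfacet
facet normal -0.048 -0.219 0.975
outer loop
vertex 1.105 -3.759 -3.742
vertex 1.854 -3.586 -3.666
vertex 1.106 -2.189 -3.389
endloop
endfacet
facet normal 0.230 -0.703 -0.673
outer loop
vertex 1.854 -3.586 -3.666
vertex 1.414 -3.131 -4.291
vertex 2.272 -3.071 -4.061
endloop
endfacet
facet normal 0.576 0.149 0.804
outer loop
vertex 1.854 -3.586 -3.666
vertex 2.272 -3.071 -4.061
vertex 1.106 -2.189 -3.389
endloop
endfacet
facet normal 0.230 -0.702 -0.674
outer loop
vertex 2.272 -3.071 -4.061
vertex 1.414 -3.131 -4.291
vertex 2.043 -2.6 -4.63
endloop
endfacet
facet normal 0.678 0.677 0.288
outer loop
vertex 2.272 -3.071 -4.061
vertex 2.043 -2.6 -4.63
vertex 1.106 -2.189 -3.389
endloop
endfacet

endsolid


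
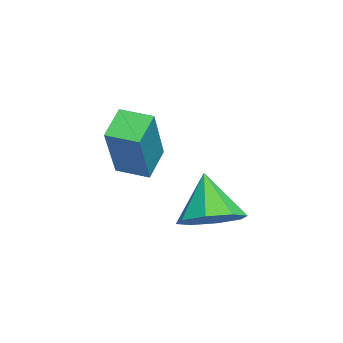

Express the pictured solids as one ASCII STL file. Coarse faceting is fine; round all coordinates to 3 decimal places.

solid 
facet normal 0.526 0.138 -0.839
outer loop
vertex 2.251 -1.018 -2.352
vertex 1.806 -0.377 -2.526
vertex 2.484 -0.501 -2.121
endloop
endfacet
facet normal 0.414 -0.520 0.747
outer loop
vertex 2.251 -1.018 -2.352
vertex 2.484 -0.501 -2.121
vertex 1.094 -0.563 -1.394
endloop
endfacet
facet normal 0.526 0.139 -0.839
outer loop
vertex 2.484 -0.501 -2.121
vertex 1.806 -0.377 -2.526
vertex 2.319 0.088 -2.127
endloop
endfacet
facet normal 0.454 0.136 0.880
outer loop
vertex 2.484 -0.501 -2.121
vertex 2.319 0.088 -2.127
vertex 1.094 -0.563 -1.394
endloop
endfacet
facet normal 0.527 0.138 -0.839
outer loop
vertex 2.319 0.088 -2.127
vertex 1.806 -0.377 -2.526
vertex 1.854 0.406 -2.367
endloop
endfacet
facet normal 0.082 0.674 0.735
outer loop
vertex 2.319 0.088 -2.127
vertex 1.854 0.406 -2.367
vertex 1.094 -0.563 -1.394
endloop
endfacet
facet normal 0.526 0.138 -0.839
outer loop
vertex 1.854 0.406 -2.367
vertex 1.806 -0.377 -2.526
vertex 1.36 0.265 -2.7
endloop
endfacet
facet normal -0.488 0.779 0.394
outer loop
vertex 1.854 0.406 -2.367
vertex 1.36 0.265 -2.7
vertex 1.094 -0.563 -1.394
endloop
endfacet
facet normal 0.527 0.139 -0.839
outer loop
vertex 1.36 0.265 -2.7
vertex 1.806 -0.377 -2.526
vertex 1.127 -0.252 -2.932
endloop
endfacet
facet normal -0.920 0.388 0.059
outer loop
vertex 1.36 0.265 -2.7
vertex 1.127 -0.252 -2.932
vertex 1.094 -0.563 -1.394
endloop
endfacet
facet normal 0.527 0.139 -0.838
outer loop
vertex 1.127 -0.252 -2.932
vertex 1.806 -0.377 -2.526
vertex 1.292 -0.842 -2.926
endloop
endfacet
facet normal -0.960 -0.269 -0.075
outer loop
vertex 1.127 -0.252 -2.932
vertex 1.292 -0.842 -2.926
vertex 1.094 -0.563 -1.394
endloop
endfacet
facet normal 0.527 0.139 -0.838
outer loop
vertex 1.292 -0.842 -2.926
vertex 1.806 -0.377 -2.526
vertex 1.757 -1.159 -2.686
endloop
endfacet
facet normal -0.587 -0.807 0.071
outer loop
vertex 1.292 -0.842 -2.926
vertex 1.757 -1.159 -2.686
vertex 1.094 -0.563 -1.394
endloop
endfacet
facet normal 0.527 0.138 -0.838
outer loop
vertex 1.757 -1.159 -2.686
vertex 1.806 -0.377 -2.526
vertex 2.251 -1.018 -2.352
endloop
endfacet
facet normal -0.018 -0.911 0.411
outer loop
vertex 1.757 -1.159 -2.686
vertex 2.251 -1.018 -2.352
vertex 1.094 -0.563 -1.394
endloop
endfacet
facet normal -0.741 0.316 0.593
outer loop
vertex -0.073 -2.506 0.102
vertex 0.181 -1.702 -0.009
vertex -1.27 -2.344 -1.48
endloop
endfacet
facet normal -0.300 -0.945 0.130
outer loop
vertex -0.581 -2.638 -2.031
vertex -0.073 -2.506 0.102
vertex -1.27 -2.344 -1.48
endloop
endfacet
facet normal -0.741 0.316 0.593
outer loop
vertex -1.27 -2.344 -1.48
vertex 0.181 -1.702 -0.009
vertex -1.016 -1.541 -1.59
endloop
endfacet
facet normal -0.601 0.081 -0.795
outer loop
vertex -1.016 -1.541 -1.59
vertex -0.581 -2.638 -2.031
vertex -1.27 -2.344 -1.48
endloop
endfacet
facet normal 0.601 -0.080 0.795
outer loop
vertex -0.073 -2.506 0.102
vertex 0.87 -1.996 -0.56
vertex 0.181 -1.702 -0.009
endloop
endfacet
facet normal -0.298 -0.946 0.130
outer loop
vertex 0.616 -2.799 -0.45
vertex -0.073 -2.506 0.102
vertex -0.581 -2.638 -2.031
endloop
endfacet
facet normal 0.602 -0.082 0.794
outer loop
vertex 0.616 -2.799 -0.45
vertex 0.87 -1.996 -0.56
vertex -0.073 -2.506 0.102
endloop
endfacet
facet normal 0.299 0.945 -0.130
outer loop
vertex 0.181 -1.702 -0.009
vertex 0.87 -1.996 -0.56
vertex -1.016 -1.541 -1.59
endloop
endfacet
facet normal -0.602 0.081 -0.794
outer loop
vertex -0.327 -1.834 -2.142
vertex -0.581 -2.638 -2.031
vertex -1.016 -1.541 -1.59
endloop
endfacet
facet normal 0.299 0.946 -0.129
outer loop
vertex -1.016 -1.541 -1.59
vertex 0.87 -1.996 -0.56
vertex -0.327 -1.834 -2.142
endloop
endfacet
facet normal 0.741 -0.316 -0.593
outer loop
vertex -0.327 -1.834 -2.142
vertex 0.616 -2.799 -0.45
vertex -0.581 -2.638 -2.031
endloop
endfacet
facet normal 0.741 -0.316 -0.593
outer loop
vertex 0.87 -1.996 -0.56
vertex 0.616 -2.799 -0.45
vertex -0.327 -1.834 -2.142
endloop
endfacet

endsolid


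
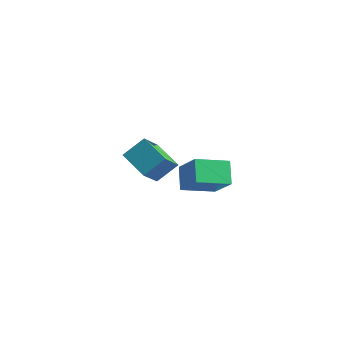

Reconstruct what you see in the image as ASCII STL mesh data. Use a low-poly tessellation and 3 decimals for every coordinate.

solid 
facet normal -0.909 0.210 0.360
outer loop
vertex 0.838 -0.319 1.08
vertex 0.699 0.604 0.189
vertex 0.423 -1.005 0.433
endloop
endfacet
facet normal 0.107 -0.716 0.690
outer loop
vertex 1.541 -1.264 -0.009
vertex 0.838 -0.319 1.08
vertex 0.423 -1.005 0.433
endloop
endfacet
facet normal -0.909 0.211 0.360
outer loop
vertex 0.423 -1.005 0.433
vertex 0.699 0.604 0.189
vertex 0.284 -0.082 -0.457
endloop
endfacet
facet normal -0.403 -0.666 -0.628
outer loop
vertex 0.284 -0.082 -0.457
vertex 1.541 -1.264 -0.009
vertex 0.423 -1.005 0.433
endloop
endfacet
facet normal 0.403 0.666 0.628
outer loop
vertex 0.838 -0.319 1.08
vertex 1.817 0.345 -0.253
vertex 0.699 0.604 0.189
endloop
endfacet
facet normal 0.108 -0.715 0.690
outer loop
vertex 1.956 -0.578 0.637
vertex 0.838 -0.319 1.08
vertex 1.541 -1.264 -0.009
endloop
endfacet
facet normal 0.403 0.666 0.628
outer loop
vertex 1.956 -0.578 0.637
vertex 1.817 0.345 -0.253
vertex 0.838 -0.319 1.08
endloop
endfacet
facet normal -0.107 0.715 -0.691
outer loop
vertex 0.699 0.604 0.189
vertex 1.817 0.345 -0.253
vertex 0.284 -0.082 -0.457
endloop
endfacet
facet normal -0.403 -0.666 -0.627
outer loop
vertex 1.402 -0.341 -0.9
vertex 1.541 -1.264 -0.009
vertex 0.284 -0.082 -0.457
endloop
endfacet
facet normal -0.108 0.716 -0.690
outer loop
vertex 0.284 -0.082 -0.457
vertex 1.817 0.345 -0.253
vertex 1.402 -0.341 -0.9
endloop
endfacet
facet normal 0.909 -0.211 -0.360
outer loop
vertex 1.402 -0.341 -0.9
vertex 1.956 -0.578 0.637
vertex 1.541 -1.264 -0.009
endloop
endfacet
facet normal 0.909 -0.210 -0.360
outer loop
vertex 1.817 0.345 -0.253
vertex 1.956 -0.578 0.637
vertex 1.402 -0.341 -0.9
endloop
endfacet
facet normal -0.564 -0.780 0.273
outer loop
vertex 0.339 3.319 -2.236
vertex -0.65 3.663 -3.296
vertex 0.87 2.69 -2.936
endloop
endfacet
facet normal 0.664 -0.231 0.711
outer loop
vertex 1.67 3.797 -3.324
vertex 0.339 3.319 -2.236
vertex 0.87 2.69 -2.936
endloop
endfacet
facet normal -0.564 -0.779 0.274
outer loop
vertex 0.87 2.69 -2.936
vertex -0.65 3.663 -3.296
vertex -0.12 3.034 -3.995
endloop
endfacet
facet normal 0.491 -0.582 -0.648
outer loop
vertex -0.12 3.034 -3.995
vertex 1.67 3.797 -3.324
vertex 0.87 2.69 -2.936
endloop
endfacet
facet normal -0.492 0.582 0.648
outer loop
vertex 0.339 3.319 -2.236
vertex 0.15 4.77 -3.684
vertex -0.65 3.663 -3.296
endloop
endfacet
facet normal 0.664 -0.231 0.711
outer loop
vertex 1.14 4.426 -2.625
vertex 0.339 3.319 -2.236
vertex 1.67 3.797 -3.324
endloop
endfacet
facet normal -0.491 0.583 0.648
outer loop
vertex 1.14 4.426 -2.625
vertex 0.15 4.77 -3.684
vertex 0.339 3.319 -2.236
endloop
endfacet
facet normal -0.664 0.231 -0.711
outer loop
vertex -0.65 3.663 -3.296
vertex 0.15 4.77 -3.684
vertex -0.12 3.034 -3.995
endloop
endfacet
facet normal 0.491 -0.583 -0.647
outer loop
vertex 0.681 4.141 -4.384
vertex 1.67 3.797 -3.324
vertex -0.12 3.034 -3.995
endloop
endfacet
facet normal -0.664 0.231 -0.711
outer loop
vertex -0.12 3.034 -3.995
vertex 0.15 4.77 -3.684
vertex 0.681 4.141 -4.384
endloop
endfacet
facet normal 0.564 0.779 -0.273
outer loop
vertex 0.681 4.141 -4.384
vertex 1.14 4.426 -2.625
vertex 1.67 3.797 -3.324
endloop
endfacet
facet normal 0.563 0.780 -0.273
outer loop
vertex 0.15 4.77 -3.684
vertex 1.14 4.426 -2.625
vertex 0.681 4.141 -4.384
endloop
endfacet

endsolid


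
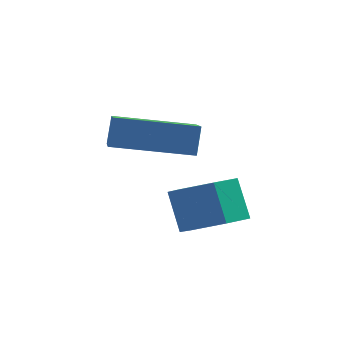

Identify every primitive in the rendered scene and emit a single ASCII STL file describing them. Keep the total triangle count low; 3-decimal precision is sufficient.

solid 
facet normal -0.985 -0.106 0.136
outer loop
vertex -4.756 2.783 -0.405
vertex -5.073 4.541 -1.327
vertex -4.816 2.381 -1.152
endloop
endfacet
facet normal 0.157 -0.875 0.458
outer loop
vertex -2.787 2.599 -1.433
vertex -4.756 2.783 -0.405
vertex -4.816 2.381 -1.152
endloop
endfacet
facet normal -0.985 -0.106 0.136
outer loop
vertex -4.816 2.381 -1.152
vertex -5.073 4.541 -1.327
vertex -5.133 4.139 -2.073
endloop
endfacet
facet normal -0.071 -0.473 -0.878
outer loop
vertex -5.133 4.139 -2.073
vertex -2.787 2.599 -1.433
vertex -4.816 2.381 -1.152
endloop
endfacet
facet normal 0.071 0.473 0.878
outer loop
vertex -4.756 2.783 -0.405
vertex -3.044 4.759 -1.608
vertex -5.073 4.541 -1.327
endloop
endfacet
facet normal 0.158 -0.875 0.459
outer loop
vertex -2.727 3.001 -0.687
vertex -4.756 2.783 -0.405
vertex -2.787 2.599 -1.433
endloop
endfacet
facet normal 0.071 0.473 0.878
outer loop
vertex -2.727 3.001 -0.687
vertex -3.044 4.759 -1.608
vertex -4.756 2.783 -0.405
endloop
endfacet
facet normal -0.157 0.875 -0.459
outer loop
vertex -5.073 4.541 -1.327
vertex -3.044 4.759 -1.608
vertex -5.133 4.139 -2.073
endloop
endfacet
facet normal -0.071 -0.473 -0.878
outer loop
vertex -3.104 4.357 -2.355
vertex -2.787 2.599 -1.433
vertex -5.133 4.139 -2.073
endloop
endfacet
facet normal -0.158 0.875 -0.458
outer loop
vertex -5.133 4.139 -2.073
vertex -3.044 4.759 -1.608
vertex -3.104 4.357 -2.355
endloop
endfacet
facet normal 0.985 0.106 -0.136
outer loop
vertex -3.104 4.357 -2.355
vertex -2.727 3.001 -0.687
vertex -2.787 2.599 -1.433
endloop
endfacet
facet normal 0.985 0.106 -0.136
outer loop
vertex -3.044 4.759 -1.608
vertex -2.727 3.001 -0.687
vertex -3.104 4.357 -2.355
endloop
endfacet
facet normal 0.300 -0.485 -0.822
outer loop
vertex -1.449 1.557 -2.795
vertex -2.245 1.516 -3.061
vertex -1.764 2.172 -3.273
endloop
endfacet
facet normal 0.877 0.478 0.037
outer loop
vertex -1.449 1.557 -2.795
vertex -1.764 2.172 -3.273
vertex -1.799 2.124 -1.833
endloop
endfacet
facet normal 0.877 0.478 0.037
outer loop
vertex -1.799 2.124 -1.833
vertex -1.764 2.172 -3.273
vertex -2.114 2.739 -2.311
endloop
endfacet
facet normal -0.299 0.485 0.822
outer loop
vertex -1.799 2.124 -1.833
vertex -2.114 2.739 -2.311
vertex -2.595 2.084 -2.099
endloop
endfacet
facet normal 0.299 -0.485 -0.822
outer loop
vertex -1.764 2.172 -3.273
vertex -2.245 1.516 -3.061
vertex -2.56 2.131 -3.538
endloop
endfacet
facet normal 0.113 0.873 -0.474
outer loop
vertex -1.764 2.172 -3.273
vertex -2.56 2.131 -3.538
vertex -2.114 2.739 -2.311
endloop
endfacet
facet normal 0.115 0.873 -0.474
outer loop
vertex -2.114 2.739 -2.311
vertex -2.56 2.131 -3.538
vertex -2.91 2.699 -2.577
endloop
endfacet
facet normal -0.299 0.485 0.822
outer loop
vertex -2.114 2.739 -2.311
vertex -2.91 2.699 -2.577
vertex -2.595 2.084 -2.099
endloop
endfacet
facet normal 0.299 -0.484 -0.822
outer loop
vertex -2.56 2.131 -3.538
vertex -2.245 1.516 -3.061
vertex -3.041 1.476 -3.327
endloop
endfacet
facet normal -0.763 0.395 -0.512
outer loop
vertex -2.56 2.131 -3.538
vertex -3.041 1.476 -3.327
vertex -2.91 2.699 -2.577
endloop
endfacet
facet normal -0.764 0.395 -0.511
outer loop
vertex -2.91 2.699 -2.577
vertex -3.041 1.476 -3.327
vertex -3.391 2.043 -2.365
endloop
endfacet
facet normal -0.300 0.485 0.822
outer loop
vertex -2.91 2.699 -2.577
vertex -3.391 2.043 -2.365
vertex -2.595 2.084 -2.099
endloop
endfacet
facet normal 0.299 -0.485 -0.822
outer loop
vertex -3.041 1.476 -3.327
vertex -2.245 1.516 -3.061
vertex -2.726 0.861 -2.849
endloop
endfacet
facet normal -0.877 -0.478 -0.037
outer loop
vertex -3.041 1.476 -3.327
vertex -2.726 0.861 -2.849
vertex -3.391 2.043 -2.365
endloop
endfacet
facet normal -0.877 -0.478 -0.037
outer loop
vertex -3.391 2.043 -2.365
vertex -2.726 0.861 -2.849
vertex -3.076 1.428 -1.887
endloop
endfacet
facet normal -0.300 0.485 0.822
outer loop
vertex -3.391 2.043 -2.365
vertex -3.076 1.428 -1.887
vertex -2.595 2.084 -2.099
endloop
endfacet
facet normal 0.299 -0.485 -0.822
outer loop
vertex -2.726 0.861 -2.849
vertex -2.245 1.516 -3.061
vertex -1.93 0.901 -2.583
endloop
endfacet
facet normal -0.114 -0.873 0.473
outer loop
vertex -2.726 0.861 -2.849
vertex -1.93 0.901 -2.583
vertex -3.076 1.428 -1.887
endloop
endfacet
facet normal -0.113 -0.873 0.475
outer loop
vertex -3.076 1.428 -1.887
vertex -1.93 0.901 -2.583
vertex -2.28 1.469 -1.622
endloop
endfacet
facet normal -0.299 0.485 0.822
outer loop
vertex -3.076 1.428 -1.887
vertex -2.28 1.469 -1.622
vertex -2.595 2.084 -2.099
endloop
endfacet
facet normal 0.300 -0.485 -0.822
outer loop
vertex -1.93 0.901 -2.583
vertex -2.245 1.516 -3.061
vertex -1.449 1.557 -2.795
endloop
endfacet
facet normal 0.763 -0.395 0.511
outer loop
vertex -1.93 0.901 -2.583
vertex -1.449 1.557 -2.795
vertex -2.28 1.469 -1.622
endloop
endfacet
facet normal 0.763 -0.396 0.511
outer loop
vertex -2.28 1.469 -1.622
vertex -1.449 1.557 -2.795
vertex -1.799 2.124 -1.833
endloop
endfacet
facet normal -0.299 0.484 0.822
outer loop
vertex -2.28 1.469 -1.622
vertex -1.799 2.124 -1.833
vertex -2.595 2.084 -2.099
endloop
endfacet

endsolid


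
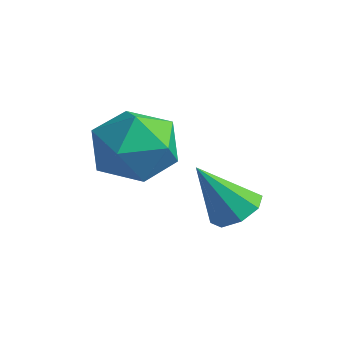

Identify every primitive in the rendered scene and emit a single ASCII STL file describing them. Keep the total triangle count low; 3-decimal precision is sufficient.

solid 
facet normal 0.332 0.436 -0.837
outer loop
vertex 1.136 1.019 2.038
vertex 0.826 0.522 1.656
vertex 0.633 1.147 1.905
endloop
endfacet
facet normal -0.035 0.650 0.759
outer loop
vertex 1.136 1.019 2.038
vertex 0.633 1.147 1.905
vertex 0.274 -0.202 3.044
endloop
endfacet
facet normal 0.332 0.436 -0.837
outer loop
vertex 0.633 1.147 1.905
vertex 0.826 0.522 1.656
vertex 0.243 0.908 1.626
endloop
endfacet
facet normal -0.680 0.570 0.461
outer loop
vertex 0.633 1.147 1.905
vertex 0.243 0.908 1.626
vertex 0.274 -0.202 3.044
endloop
endfacet
facet normal 0.332 0.436 -0.836
outer loop
vertex 0.243 0.908 1.626
vertex 0.826 0.522 1.656
vertex 0.194 0.443 1.364
endloop
endfacet
facet normal -0.995 0.064 0.072
outer loop
vertex 0.243 0.908 1.626
vertex 0.194 0.443 1.364
vertex 0.274 -0.202 3.044
endloop
endfacet
facet normal 0.332 0.436 -0.836
outer loop
vertex 0.194 0.443 1.364
vertex 0.826 0.522 1.656
vertex 0.515 0.024 1.273
endloop
endfacet
facet normal -0.799 -0.573 -0.182
outer loop
vertex 0.194 0.443 1.364
vertex 0.515 0.024 1.273
vertex 0.274 -0.202 3.044
endloop
endfacet
facet normal 0.331 0.436 -0.837
outer loop
vertex 0.515 0.024 1.273
vertex 0.826 0.522 1.656
vertex 1.018 -0.103 1.406
endloop
endfacet
facet normal -0.204 -0.967 -0.151
outer loop
vertex 0.515 0.024 1.273
vertex 1.018 -0.103 1.406
vertex 0.274 -0.202 3.044
endloop
endfacet
facet normal 0.333 0.437 -0.836
outer loop
vertex 1.018 -0.103 1.406
vertex 0.826 0.522 1.656
vertex 1.408 0.135 1.686
endloop
endfacet
facet normal 0.437 -0.887 0.145
outer loop
vertex 1.018 -0.103 1.406
vertex 1.408 0.135 1.686
vertex 0.274 -0.202 3.044
endloop
endfacet
facet normal 0.332 0.435 -0.837
outer loop
vertex 1.408 0.135 1.686
vertex 0.826 0.522 1.656
vertex 1.457 0.6 1.947
endloop
endfacet
facet normal 0.754 -0.380 0.535
outer loop
vertex 1.408 0.135 1.686
vertex 1.457 0.6 1.947
vertex 0.274 -0.202 3.044
endloop
endfacet
facet normal 0.332 0.436 -0.837
outer loop
vertex 1.457 0.6 1.947
vertex 0.826 0.522 1.656
vertex 1.136 1.019 2.038
endloop
endfacet
facet normal 0.558 0.256 0.789
outer loop
vertex 1.457 0.6 1.947
vertex 1.136 1.019 2.038
vertex 0.274 -0.202 3.044
endloop
endfacet
facet normal 0.139 0.986 -0.089
outer loop
vertex 0.268 -0.724 3.43
vertex -0.81 -0.552 3.653
vertex -0.067 -0.582 4.483
endloop
endfacet
facet normal 0.733 0.665 0.143
outer loop
vertex 0.268 -0.724 3.43
vertex -0.067 -0.582 4.483
vertex 0.69 -1.363 4.239
endloop
endfacet
facet normal 0.923 0.177 -0.342
outer loop
vertex 0.268 -0.724 3.43
vertex 0.69 -1.363 4.239
vertex 0.414 -1.815 3.259
endloop
endfacet
facet normal 0.447 0.197 -0.873
outer loop
vertex 0.268 -0.724 3.43
vertex 0.414 -1.815 3.259
vertex -0.513 -1.314 2.897
endloop
endfacet
facet normal -0.037 0.696 -0.717
outer loop
vertex 0.268 -0.724 3.43
vertex -0.513 -1.314 2.897
vertex -0.81 -0.552 3.653
endloop
endfacet
facet normal 0.576 0.324 0.750
outer loop
vertex 0.69 -1.363 4.239
vertex -0.067 -0.582 4.483
vertex -0.127 -1.586 4.963
endloop
endfacet
facet normal -0.385 0.843 0.375
outer loop
vertex -0.067 -0.582 4.483
vertex -0.81 -0.552 3.653
vertex -1.054 -1.085 4.601
endloop
endfacet
facet normal -0.670 0.375 -0.641
outer loop
vertex -0.81 -0.552 3.653
vertex -0.513 -1.314 2.897
vertex -1.33 -1.537 3.621
endloop
endfacet
facet normal 0.114 -0.434 -0.894
outer loop
vertex -0.513 -1.314 2.897
vertex 0.414 -1.815 3.259
vertex -0.573 -2.318 3.377
endloop
endfacet
facet normal 0.884 -0.466 -0.034
outer loop
vertex 0.414 -1.815 3.259
vertex 0.69 -1.363 4.239
vertex 0.17 -2.348 4.207
endloop
endfacet
facet normal -0.447 -0.197 0.873
outer loop
vertex -0.908 -2.176 4.43
vertex -0.127 -1.586 4.963
vertex -1.054 -1.085 4.601
endloop
endfacet
facet normal -0.923 -0.177 0.342
outer loop
vertex -0.908 -2.176 4.43
vertex -1.054 -1.085 4.601
vertex -1.33 -1.537 3.621
endloop
endfacet
facet normal -0.733 -0.665 -0.143
outer loop
vertex -0.908 -2.176 4.43
vertex -1.33 -1.537 3.621
vertex -0.573 -2.318 3.377
endloop
endfacet
facet normal -0.139 -0.986 0.089
outer loop
vertex -0.908 -2.176 4.43
vertex -0.573 -2.318 3.377
vertex 0.17 -2.348 4.207
endloop
endfacet
facet normal 0.037 -0.696 0.717
outer loop
vertex -0.908 -2.176 4.43
vertex 0.17 -2.348 4.207
vertex -0.127 -1.586 4.963
endloop
endfacet
facet normal -0.114 0.434 0.894
outer loop
vertex -1.054 -1.085 4.601
vertex -0.127 -1.586 4.963
vertex -0.067 -0.582 4.483
endloop
endfacet
facet normal -0.884 0.466 0.034
outer loop
vertex -1.33 -1.537 3.621
vertex -1.054 -1.085 4.601
vertex -0.81 -0.552 3.653
endloop
endfacet
facet normal -0.576 -0.324 -0.750
outer loop
vertex -0.573 -2.318 3.377
vertex -1.33 -1.537 3.621
vertex -0.513 -1.314 2.897
endloop
endfacet
facet normal 0.385 -0.843 -0.375
outer loop
vertex 0.17 -2.348 4.207
vertex -0.573 -2.318 3.377
vertex 0.414 -1.815 3.259
endloop
endfacet
facet normal 0.670 -0.375 0.641
outer loop
vertex -0.127 -1.586 4.963
vertex 0.17 -2.348 4.207
vertex 0.69 -1.363 4.239
endloop
endfacet

endsolid


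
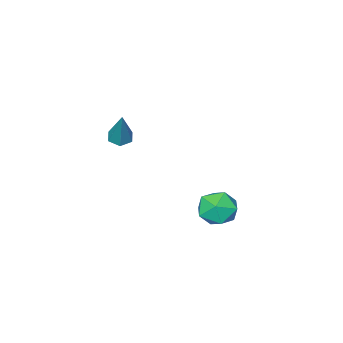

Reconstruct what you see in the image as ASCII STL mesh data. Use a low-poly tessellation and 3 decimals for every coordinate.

solid 
facet normal -0.696 0.446 0.563
outer loop
vertex -3.158 -0.31 -3.678
vertex -3.779 -1.107 -3.815
vertex -3.133 -1.094 -3.026
endloop
endfacet
facet normal -0.041 0.638 0.769
outer loop
vertex -3.158 -0.31 -3.678
vertex -3.133 -1.094 -3.026
vertex -2.264 -0.662 -3.338
endloop
endfacet
facet normal 0.288 0.934 0.210
outer loop
vertex -3.158 -0.31 -3.678
vertex -2.264 -0.662 -3.338
vertex -2.372 -0.408 -4.32
endloop
endfacet
facet normal -0.164 0.925 -0.342
outer loop
vertex -3.158 -0.31 -3.678
vertex -2.372 -0.408 -4.32
vertex -3.308 -0.683 -4.615
endloop
endfacet
facet normal -0.772 0.623 -0.124
outer loop
vertex -3.158 -0.31 -3.678
vertex -3.308 -0.683 -4.615
vertex -3.779 -1.107 -3.815
endloop
endfacet
facet normal 0.317 0.047 0.947
outer loop
vertex -2.264 -0.662 -3.338
vertex -3.133 -1.094 -3.026
vertex -2.332 -1.677 -3.265
endloop
endfacet
facet normal -0.744 -0.265 0.614
outer loop
vertex -3.133 -1.094 -3.026
vertex -3.779 -1.107 -3.815
vertex -3.268 -1.952 -3.56
endloop
endfacet
facet normal -0.867 0.022 -0.498
outer loop
vertex -3.779 -1.107 -3.815
vertex -3.308 -0.683 -4.615
vertex -3.376 -1.698 -4.542
endloop
endfacet
facet normal 0.118 0.511 -0.851
outer loop
vertex -3.308 -0.683 -4.615
vertex -2.372 -0.408 -4.32
vertex -2.507 -1.266 -4.854
endloop
endfacet
facet normal 0.849 0.526 0.043
outer loop
vertex -2.372 -0.408 -4.32
vertex -2.264 -0.662 -3.338
vertex -1.861 -1.253 -4.065
endloop
endfacet
facet normal 0.164 -0.925 0.342
outer loop
vertex -2.482 -2.05 -4.202
vertex -2.332 -1.677 -3.265
vertex -3.268 -1.952 -3.56
endloop
endfacet
facet normal -0.288 -0.934 -0.210
outer loop
vertex -2.482 -2.05 -4.202
vertex -3.268 -1.952 -3.56
vertex -3.376 -1.698 -4.542
endloop
endfacet
facet normal 0.041 -0.638 -0.769
outer loop
vertex -2.482 -2.05 -4.202
vertex -3.376 -1.698 -4.542
vertex -2.507 -1.266 -4.854
endloop
endfacet
facet normal 0.696 -0.446 -0.563
outer loop
vertex -2.482 -2.05 -4.202
vertex -2.507 -1.266 -4.854
vertex -1.861 -1.253 -4.065
endloop
endfacet
facet normal 0.772 -0.623 0.124
outer loop
vertex -2.482 -2.05 -4.202
vertex -1.861 -1.253 -4.065
vertex -2.332 -1.677 -3.265
endloop
endfacet
facet normal -0.118 -0.511 0.851
outer loop
vertex -3.268 -1.952 -3.56
vertex -2.332 -1.677 -3.265
vertex -3.133 -1.094 -3.026
endloop
endfacet
facet normal -0.849 -0.526 -0.043
outer loop
vertex -3.376 -1.698 -4.542
vertex -3.268 -1.952 -3.56
vertex -3.779 -1.107 -3.815
endloop
endfacet
facet normal -0.317 -0.047 -0.947
outer loop
vertex -2.507 -1.266 -4.854
vertex -3.376 -1.698 -4.542
vertex -3.308 -0.683 -4.615
endloop
endfacet
facet normal 0.744 0.265 -0.614
outer loop
vertex -1.861 -1.253 -4.065
vertex -2.507 -1.266 -4.854
vertex -2.372 -0.408 -4.32
endloop
endfacet
facet normal 0.867 -0.022 0.498
outer loop
vertex -2.332 -1.677 -3.265
vertex -1.861 -1.253 -4.065
vertex -2.264 -0.662 -3.338
endloop
endfacet
facet normal -0.234 -0.391 -0.890
outer loop
vertex 0.679 -3.321 0.23
vertex 0.359 -3.716 0.488
vertex 0.127 -3.22 0.331
endloop
endfacet
facet normal 0.145 0.973 -0.180
outer loop
vertex 0.679 -3.321 0.23
vertex 0.127 -3.22 0.331
vertex 0.801 -2.984 2.152
endloop
endfacet
facet normal -0.237 -0.392 -0.889
outer loop
vertex 0.127 -3.22 0.331
vertex 0.359 -3.716 0.488
vertex -0.192 -3.614 0.59
endloop
endfacet
facet normal -0.707 0.686 0.173
outer loop
vertex 0.127 -3.22 0.331
vertex -0.192 -3.614 0.59
vertex 0.801 -2.984 2.152
endloop
endfacet
facet normal -0.237 -0.392 -0.889
outer loop
vertex -0.192 -3.614 0.59
vertex 0.359 -3.716 0.488
vertex 0.04 -4.111 0.747
endloop
endfacet
facet normal -0.793 -0.187 0.580
outer loop
vertex -0.192 -3.614 0.59
vertex 0.04 -4.111 0.747
vertex 0.801 -2.984 2.152
endloop
endfacet
facet normal -0.237 -0.392 -0.889
outer loop
vertex 0.04 -4.111 0.747
vertex 0.359 -3.716 0.488
vertex 0.591 -4.213 0.645
endloop
endfacet
facet normal -0.026 -0.773 0.634
outer loop
vertex 0.04 -4.111 0.747
vertex 0.591 -4.213 0.645
vertex 0.801 -2.984 2.152
endloop
endfacet
facet normal -0.235 -0.391 -0.890
outer loop
vertex 0.591 -4.213 0.645
vertex 0.359 -3.716 0.488
vertex 0.911 -3.818 0.387
endloop
endfacet
facet normal 0.827 -0.486 0.281
outer loop
vertex 0.591 -4.213 0.645
vertex 0.911 -3.818 0.387
vertex 0.801 -2.984 2.152
endloop
endfacet
facet normal -0.235 -0.391 -0.890
outer loop
vertex 0.911 -3.818 0.387
vertex 0.359 -3.716 0.488
vertex 0.679 -3.321 0.23
endloop
endfacet
facet normal 0.914 0.387 -0.126
outer loop
vertex 0.911 -3.818 0.387
vertex 0.679 -3.321 0.23
vertex 0.801 -2.984 2.152
endloop
endfacet

endsolid


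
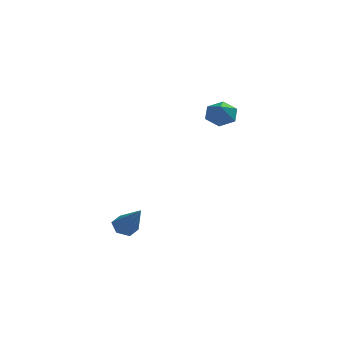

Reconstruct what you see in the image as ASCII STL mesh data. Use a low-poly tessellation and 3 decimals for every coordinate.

solid 
facet normal 0.034 0.720 -0.693
outer loop
vertex 4.591 3.522 0.623
vertex 3.959 3.866 0.949
vertex 4.684 4.064 1.19
endloop
endfacet
facet normal 0.825 -0.470 0.314
outer loop
vertex 4.591 3.522 0.623
vertex 4.684 4.064 1.19
vertex 3.921 3.074 1.711
endloop
endfacet
facet normal 0.034 0.720 -0.693
outer loop
vertex 4.684 4.064 1.19
vertex 3.959 3.866 0.949
vertex 4.052 4.408 1.516
endloop
endfacet
facet normal 0.491 0.079 0.868
outer loop
vertex 4.684 4.064 1.19
vertex 4.052 4.408 1.516
vertex 3.921 3.074 1.711
endloop
endfacet
facet normal 0.035 0.720 -0.694
outer loop
vertex 4.052 4.408 1.516
vertex 3.959 3.866 0.949
vertex 3.327 4.21 1.274
endloop
endfacet
facet normal -0.353 0.169 0.920
outer loop
vertex 4.052 4.408 1.516
vertex 3.327 4.21 1.274
vertex 3.921 3.074 1.711
endloop
endfacet
facet normal 0.035 0.720 -0.694
outer loop
vertex 3.327 4.21 1.274
vertex 3.959 3.866 0.949
vertex 3.233 3.668 0.707
endloop
endfacet
facet normal -0.861 -0.289 0.419
outer loop
vertex 3.327 4.21 1.274
vertex 3.233 3.668 0.707
vertex 3.921 3.074 1.711
endloop
endfacet
facet normal 0.035 0.720 -0.693
outer loop
vertex 3.233 3.668 0.707
vertex 3.959 3.866 0.949
vertex 3.866 3.324 0.381
endloop
endfacet
facet normal -0.526 -0.839 -0.136
outer loop
vertex 3.233 3.668 0.707
vertex 3.866 3.324 0.381
vertex 3.921 3.074 1.711
endloop
endfacet
facet normal 0.035 0.720 -0.693
outer loop
vertex 3.866 3.324 0.381
vertex 3.959 3.866 0.949
vertex 4.591 3.522 0.623
endloop
endfacet
facet normal 0.317 -0.930 -0.188
outer loop
vertex 3.866 3.324 0.381
vertex 4.591 3.522 0.623
vertex 3.921 3.074 1.711
endloop
endfacet
facet normal -0.390 0.523 -0.757
outer loop
vertex 0.163 -1.514 -3.298
vertex -0.184 -2.013 -3.464
vertex -0.413 -1.592 -3.055
endloop
endfacet
facet normal 0.214 0.661 0.719
outer loop
vertex 0.163 -1.514 -3.298
vertex -0.413 -1.592 -3.055
vertex 0.544 -2.987 -2.056
endloop
endfacet
facet normal -0.392 0.523 -0.757
outer loop
vertex -0.413 -1.592 -3.055
vertex -0.184 -2.013 -3.464
vertex -0.76 -2.091 -3.22
endloop
endfacet
facet normal -0.597 0.155 0.787
outer loop
vertex -0.413 -1.592 -3.055
vertex -0.76 -2.091 -3.22
vertex 0.544 -2.987 -2.056
endloop
endfacet
facet normal -0.392 0.523 -0.757
outer loop
vertex -0.76 -2.091 -3.22
vertex -0.184 -2.013 -3.464
vertex -0.531 -2.512 -3.629
endloop
endfacet
facet normal -0.701 -0.655 0.281
outer loop
vertex -0.76 -2.091 -3.22
vertex -0.531 -2.512 -3.629
vertex 0.544 -2.987 -2.056
endloop
endfacet
facet normal -0.392 0.523 -0.757
outer loop
vertex -0.531 -2.512 -3.629
vertex -0.184 -2.013 -3.464
vertex 0.045 -2.434 -3.873
endloop
endfacet
facet normal 0.006 -0.956 -0.293
outer loop
vertex -0.531 -2.512 -3.629
vertex 0.045 -2.434 -3.873
vertex 0.544 -2.987 -2.056
endloop
endfacet
facet normal -0.392 0.523 -0.757
outer loop
vertex 0.045 -2.434 -3.873
vertex -0.184 -2.013 -3.464
vertex 0.392 -1.935 -3.708
endloop
endfacet
facet normal 0.817 -0.449 -0.361
outer loop
vertex 0.045 -2.434 -3.873
vertex 0.392 -1.935 -3.708
vertex 0.544 -2.987 -2.056
endloop
endfacet
facet normal -0.391 0.524 -0.757
outer loop
vertex 0.392 -1.935 -3.708
vertex -0.184 -2.013 -3.464
vertex 0.163 -1.514 -3.298
endloop
endfacet
facet normal 0.922 0.360 0.145
outer loop
vertex 0.392 -1.935 -3.708
vertex 0.163 -1.514 -3.298
vertex 0.544 -2.987 -2.056
endloop
endfacet

endsolid


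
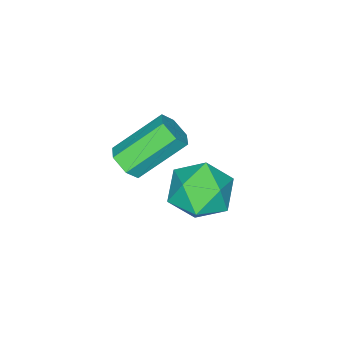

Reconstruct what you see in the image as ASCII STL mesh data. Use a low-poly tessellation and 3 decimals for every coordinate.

solid 
facet normal 0.648 -0.447 -0.617
outer loop
vertex 0.238 -2.458 0.037
vertex -0.151 -2.302 -0.485
vertex 0.329 -1.879 -0.287
endloop
endfacet
facet normal 0.748 0.230 0.622
outer loop
vertex 0.238 -2.458 0.037
vertex 0.329 -1.879 -0.287
vertex -1.08 -1.554 1.288
endloop
endfacet
facet normal 0.748 0.231 0.622
outer loop
vertex -1.08 -1.554 1.288
vertex 0.329 -1.879 -0.287
vertex -0.99 -0.974 0.964
endloop
endfacet
facet normal -0.650 0.445 0.616
outer loop
vertex -1.08 -1.554 1.288
vertex -0.99 -0.974 0.964
vertex -1.469 -1.398 0.765
endloop
endfacet
facet normal 0.648 -0.447 -0.617
outer loop
vertex 0.329 -1.879 -0.287
vertex -0.151 -2.302 -0.485
vertex -0.06 -1.723 -0.809
endloop
endfacet
facet normal 0.491 0.864 -0.108
outer loop
vertex 0.329 -1.879 -0.287
vertex -0.06 -1.723 -0.809
vertex -0.99 -0.974 0.964
endloop
endfacet
facet normal 0.491 0.864 -0.108
outer loop
vertex -0.99 -0.974 0.964
vertex -0.06 -1.723 -0.809
vertex -1.379 -0.818 0.442
endloop
endfacet
facet normal -0.650 0.444 0.617
outer loop
vertex -0.99 -0.974 0.964
vertex -1.379 -0.818 0.442
vertex -1.469 -1.398 0.765
endloop
endfacet
facet normal 0.649 -0.447 -0.616
outer loop
vertex -0.06 -1.723 -0.809
vertex -0.151 -2.302 -0.485
vertex -0.54 -2.146 -1.008
endloop
endfacet
facet normal -0.257 0.634 -0.729
outer loop
vertex -0.06 -1.723 -0.809
vertex -0.54 -2.146 -1.008
vertex -1.379 -0.818 0.442
endloop
endfacet
facet normal -0.258 0.634 -0.729
outer loop
vertex -1.379 -0.818 0.442
vertex -0.54 -2.146 -1.008
vertex -1.858 -1.242 0.243
endloop
endfacet
facet normal -0.650 0.444 0.617
outer loop
vertex -1.379 -0.818 0.442
vertex -1.858 -1.242 0.243
vertex -1.469 -1.398 0.765
endloop
endfacet
facet normal 0.650 -0.445 -0.616
outer loop
vertex -0.54 -2.146 -1.008
vertex -0.151 -2.302 -0.485
vertex -0.63 -2.726 -0.684
endloop
endfacet
facet normal -0.748 -0.231 -0.622
outer loop
vertex -0.54 -2.146 -1.008
vertex -0.63 -2.726 -0.684
vertex -1.858 -1.242 0.243
endloop
endfacet
facet normal -0.748 -0.231 -0.622
outer loop
vertex -1.858 -1.242 0.243
vertex -0.63 -2.726 -0.684
vertex -1.949 -1.821 0.567
endloop
endfacet
facet normal -0.648 0.447 0.617
outer loop
vertex -1.858 -1.242 0.243
vertex -1.949 -1.821 0.567
vertex -1.469 -1.398 0.765
endloop
endfacet
facet normal 0.650 -0.444 -0.617
outer loop
vertex -0.63 -2.726 -0.684
vertex -0.151 -2.302 -0.485
vertex -0.241 -2.882 -0.162
endloop
endfacet
facet normal -0.491 -0.864 0.108
outer loop
vertex -0.63 -2.726 -0.684
vertex -0.241 -2.882 -0.162
vertex -1.949 -1.821 0.567
endloop
endfacet
facet normal -0.491 -0.864 0.108
outer loop
vertex -1.949 -1.821 0.567
vertex -0.241 -2.882 -0.162
vertex -1.56 -1.977 1.089
endloop
endfacet
facet normal -0.648 0.447 0.617
outer loop
vertex -1.949 -1.821 0.567
vertex -1.56 -1.977 1.089
vertex -1.469 -1.398 0.765
endloop
endfacet
facet normal 0.650 -0.444 -0.617
outer loop
vertex -0.241 -2.882 -0.162
vertex -0.151 -2.302 -0.485
vertex 0.238 -2.458 0.037
endloop
endfacet
facet normal 0.258 -0.633 0.730
outer loop
vertex -0.241 -2.882 -0.162
vertex 0.238 -2.458 0.037
vertex -1.56 -1.977 1.089
endloop
endfacet
facet normal 0.257 -0.634 0.729
outer loop
vertex -1.56 -1.977 1.089
vertex 0.238 -2.458 0.037
vertex -1.08 -1.554 1.288
endloop
endfacet
facet normal -0.649 0.447 0.616
outer loop
vertex -1.56 -1.977 1.089
vertex -1.08 -1.554 1.288
vertex -1.469 -1.398 0.765
endloop
endfacet
facet normal -0.872 -0.033 0.489
outer loop
vertex -0.232 1.738 1.42
vertex -0.277 0.656 1.266
vertex 0.208 1.062 2.158
endloop
endfacet
facet normal -0.463 0.499 0.733
outer loop
vertex -0.232 1.738 1.42
vertex 0.208 1.062 2.158
vertex 0.736 1.976 1.869
endloop
endfacet
facet normal -0.315 0.931 0.185
outer loop
vertex -0.232 1.738 1.42
vertex 0.736 1.976 1.869
vertex 0.576 2.134 0.799
endloop
endfacet
facet normal -0.632 0.666 -0.397
outer loop
vertex -0.232 1.738 1.42
vertex 0.576 2.134 0.799
vertex -0.049 1.319 0.426
endloop
endfacet
facet normal -0.975 0.070 -0.209
outer loop
vertex -0.232 1.738 1.42
vertex -0.049 1.319 0.426
vertex -0.277 0.656 1.266
endloop
endfacet
facet normal 0.151 0.218 0.964
outer loop
vertex 0.736 1.976 1.869
vertex 0.208 1.062 2.158
vertex 1.289 1.041 1.994
endloop
endfacet
facet normal -0.510 -0.644 0.570
outer loop
vertex 0.208 1.062 2.158
vertex -0.277 0.656 1.266
vertex 0.664 0.226 1.621
endloop
endfacet
facet normal -0.678 -0.476 -0.560
outer loop
vertex -0.277 0.656 1.266
vertex -0.049 1.319 0.426
vertex 0.504 0.384 0.551
endloop
endfacet
facet normal -0.122 0.489 -0.864
outer loop
vertex -0.049 1.319 0.426
vertex 0.576 2.134 0.799
vertex 1.032 1.298 0.262
endloop
endfacet
facet normal 0.390 0.918 0.077
outer loop
vertex 0.576 2.134 0.799
vertex 0.736 1.976 1.869
vertex 1.517 1.704 1.154
endloop
endfacet
facet normal 0.632 -0.666 0.397
outer loop
vertex 1.472 0.622 1.0
vertex 1.289 1.041 1.994
vertex 0.664 0.226 1.621
endloop
endfacet
facet normal 0.315 -0.931 -0.185
outer loop
vertex 1.472 0.622 1.0
vertex 0.664 0.226 1.621
vertex 0.504 0.384 0.551
endloop
endfacet
facet normal 0.463 -0.499 -0.733
outer loop
vertex 1.472 0.622 1.0
vertex 0.504 0.384 0.551
vertex 1.032 1.298 0.262
endloop
endfacet
facet normal 0.872 0.033 -0.489
outer loop
vertex 1.472 0.622 1.0
vertex 1.032 1.298 0.262
vertex 1.517 1.704 1.154
endloop
endfacet
facet normal 0.975 -0.070 0.209
outer loop
vertex 1.472 0.622 1.0
vertex 1.517 1.704 1.154
vertex 1.289 1.041 1.994
endloop
endfacet
facet normal 0.122 -0.489 0.864
outer loop
vertex 0.664 0.226 1.621
vertex 1.289 1.041 1.994
vertex 0.208 1.062 2.158
endloop
endfacet
facet normal -0.390 -0.918 -0.077
outer loop
vertex 0.504 0.384 0.551
vertex 0.664 0.226 1.621
vertex -0.277 0.656 1.266
endloop
endfacet
facet normal -0.151 -0.218 -0.964
outer loop
vertex 1.032 1.298 0.262
vertex 0.504 0.384 0.551
vertex -0.049 1.319 0.426
endloop
endfacet
facet normal 0.510 0.644 -0.570
outer loop
vertex 1.517 1.704 1.154
vertex 1.032 1.298 0.262
vertex 0.576 2.134 0.799
endloop
endfacet
facet normal 0.678 0.476 0.560
outer loop
vertex 1.289 1.041 1.994
vertex 1.517 1.704 1.154
vertex 0.736 1.976 1.869
endloop
endfacet

endsolid


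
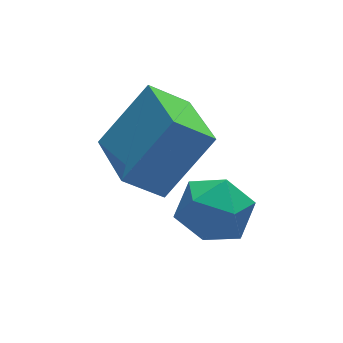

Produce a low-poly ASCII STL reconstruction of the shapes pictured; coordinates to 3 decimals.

solid 
facet normal -0.228 0.375 0.899
outer loop
vertex -1.231 3.026 -3.215
vertex -1.52 2.192 -2.94
vertex -0.636 2.439 -2.819
endloop
endfacet
facet normal 0.318 0.730 0.605
outer loop
vertex -1.231 3.026 -3.215
vertex -0.636 2.439 -2.819
vertex -0.375 2.935 -3.555
endloop
endfacet
facet normal 0.098 0.995 -0.019
outer loop
vertex -1.231 3.026 -3.215
vertex -0.375 2.935 -3.555
vertex -1.098 2.995 -4.13
endloop
endfacet
facet normal -0.583 0.805 -0.112
outer loop
vertex -1.231 3.026 -3.215
vertex -1.098 2.995 -4.13
vertex -1.805 2.536 -3.75
endloop
endfacet
facet normal -0.784 0.422 0.455
outer loop
vertex -1.231 3.026 -3.215
vertex -1.805 2.536 -3.75
vertex -1.52 2.192 -2.94
endloop
endfacet
facet normal 0.841 0.261 0.474
outer loop
vertex -0.375 2.935 -3.555
vertex -0.636 2.439 -2.819
vertex -0.135 2.044 -3.49
endloop
endfacet
facet normal -0.042 -0.313 0.949
outer loop
vertex -0.636 2.439 -2.819
vertex -1.52 2.192 -2.94
vertex -0.842 1.585 -3.11
endloop
endfacet
facet normal -0.944 -0.237 0.231
outer loop
vertex -1.52 2.192 -2.94
vertex -1.805 2.536 -3.75
vertex -1.565 1.645 -3.685
endloop
endfacet
facet normal -0.618 0.383 -0.687
outer loop
vertex -1.805 2.536 -3.75
vertex -1.098 2.995 -4.13
vertex -1.304 2.141 -4.421
endloop
endfacet
facet normal 0.484 0.691 -0.537
outer loop
vertex -1.098 2.995 -4.13
vertex -0.375 2.935 -3.555
vertex -0.42 2.388 -4.3
endloop
endfacet
facet normal 0.583 -0.805 0.112
outer loop
vertex -0.709 1.554 -4.025
vertex -0.135 2.044 -3.49
vertex -0.842 1.585 -3.11
endloop
endfacet
facet normal -0.098 -0.995 0.019
outer loop
vertex -0.709 1.554 -4.025
vertex -0.842 1.585 -3.11
vertex -1.565 1.645 -3.685
endloop
endfacet
facet normal -0.318 -0.730 -0.605
outer loop
vertex -0.709 1.554 -4.025
vertex -1.565 1.645 -3.685
vertex -1.304 2.141 -4.421
endloop
endfacet
facet normal 0.228 -0.375 -0.899
outer loop
vertex -0.709 1.554 -4.025
vertex -1.304 2.141 -4.421
vertex -0.42 2.388 -4.3
endloop
endfacet
facet normal 0.784 -0.422 -0.455
outer loop
vertex -0.709 1.554 -4.025
vertex -0.42 2.388 -4.3
vertex -0.135 2.044 -3.49
endloop
endfacet
facet normal 0.618 -0.383 0.687
outer loop
vertex -0.842 1.585 -3.11
vertex -0.135 2.044 -3.49
vertex -0.636 2.439 -2.819
endloop
endfacet
facet normal -0.484 -0.691 0.537
outer loop
vertex -1.565 1.645 -3.685
vertex -0.842 1.585 -3.11
vertex -1.52 2.192 -2.94
endloop
endfacet
facet normal -0.841 -0.261 -0.474
outer loop
vertex -1.304 2.141 -4.421
vertex -1.565 1.645 -3.685
vertex -1.805 2.536 -3.75
endloop
endfacet
facet normal 0.042 0.313 -0.949
outer loop
vertex -0.42 2.388 -4.3
vertex -1.304 2.141 -4.421
vertex -1.098 2.995 -4.13
endloop
endfacet
facet normal 0.944 0.237 -0.231
outer loop
vertex -0.135 2.044 -3.49
vertex -0.42 2.388 -4.3
vertex -0.375 2.935 -3.555
endloop
endfacet
facet normal -0.739 0.196 0.644
outer loop
vertex -1.601 2.987 -0.898
vertex -1.443 4.677 -1.231
vertex -2.842 2.832 -2.275
endloop
endfacet
facet normal -0.091 -0.977 0.192
outer loop
vertex -1.977 2.603 -3.029
vertex -1.601 2.987 -0.898
vertex -2.842 2.832 -2.275
endloop
endfacet
facet normal -0.739 0.196 0.644
outer loop
vertex -2.842 2.832 -2.275
vertex -1.443 4.677 -1.231
vertex -2.684 4.522 -2.608
endloop
endfacet
facet normal -0.667 -0.083 -0.740
outer loop
vertex -2.684 4.522 -2.608
vertex -1.977 2.603 -3.029
vertex -2.842 2.832 -2.275
endloop
endfacet
facet normal 0.667 0.083 0.740
outer loop
vertex -1.601 2.987 -0.898
vertex -0.578 4.448 -1.985
vertex -1.443 4.677 -1.231
endloop
endfacet
facet normal -0.091 -0.977 0.192
outer loop
vertex -0.736 2.758 -1.652
vertex -1.601 2.987 -0.898
vertex -1.977 2.603 -3.029
endloop
endfacet
facet normal 0.667 0.083 0.740
outer loop
vertex -0.736 2.758 -1.652
vertex -0.578 4.448 -1.985
vertex -1.601 2.987 -0.898
endloop
endfacet
facet normal 0.091 0.977 -0.192
outer loop
vertex -1.443 4.677 -1.231
vertex -0.578 4.448 -1.985
vertex -2.684 4.522 -2.608
endloop
endfacet
facet normal -0.667 -0.083 -0.740
outer loop
vertex -1.819 4.293 -3.362
vertex -1.977 2.603 -3.029
vertex -2.684 4.522 -2.608
endloop
endfacet
facet normal 0.091 0.977 -0.192
outer loop
vertex -2.684 4.522 -2.608
vertex -0.578 4.448 -1.985
vertex -1.819 4.293 -3.362
endloop
endfacet
facet normal 0.739 -0.196 -0.644
outer loop
vertex -1.819 4.293 -3.362
vertex -0.736 2.758 -1.652
vertex -1.977 2.603 -3.029
endloop
endfacet
facet normal 0.739 -0.196 -0.644
outer loop
vertex -0.578 4.448 -1.985
vertex -0.736 2.758 -1.652
vertex -1.819 4.293 -3.362
endloop
endfacet

endsolid
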